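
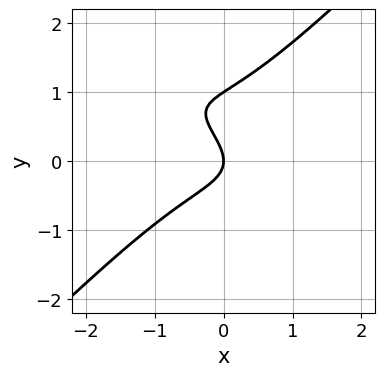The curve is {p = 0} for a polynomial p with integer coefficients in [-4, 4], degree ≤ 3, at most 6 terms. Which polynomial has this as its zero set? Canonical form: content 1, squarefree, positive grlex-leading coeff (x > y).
x^3 + 2*x^2*y - 3*y^3 + 3*y^2 + 2*x

(a) deg p = 3.
(b) From the axis intercepts and sections: one x-axis crossing is at x = 0; the y-axis gridline crossings are at y ∈ {0, 1}.
(c) Fitting integer coefficients to these (and the overall shape) gives p.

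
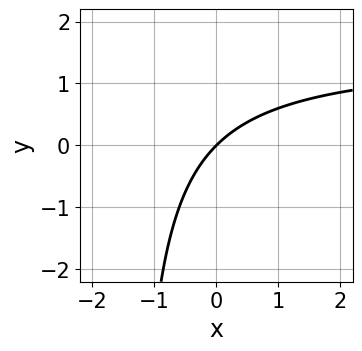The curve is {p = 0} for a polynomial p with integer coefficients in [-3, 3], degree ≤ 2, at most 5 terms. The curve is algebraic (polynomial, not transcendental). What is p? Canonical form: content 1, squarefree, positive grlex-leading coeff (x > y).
2*x*y - 3*x + 3*y

deg p = 2. No degree-1 curve has this shape.
Reading off the gridlines: one y-axis crossing is at y = 0; it meets the x-axis at x = 0 (among the integer gridlines).
Putting this together gives p.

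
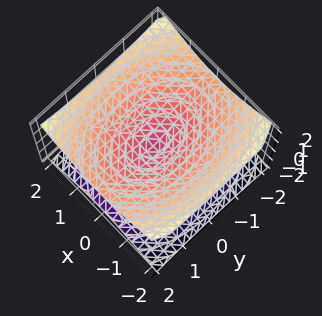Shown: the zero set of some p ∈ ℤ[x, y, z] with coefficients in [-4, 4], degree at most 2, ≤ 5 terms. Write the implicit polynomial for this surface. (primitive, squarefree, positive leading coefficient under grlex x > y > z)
2*x^2 + y^2 - 3*z^2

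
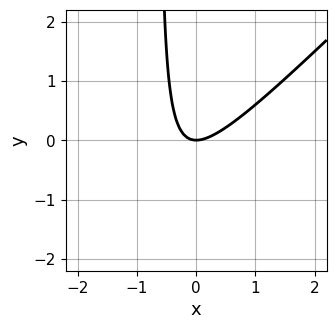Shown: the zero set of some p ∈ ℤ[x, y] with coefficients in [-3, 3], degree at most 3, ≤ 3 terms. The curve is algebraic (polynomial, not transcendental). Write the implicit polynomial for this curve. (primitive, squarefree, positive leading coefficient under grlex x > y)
3*x^2 - 3*x*y - 2*y

Degree: a generic line meets the curve in up to 2 points, so deg p = 2.
Observable constraints: one x-axis crossing is at x = 0; it crosses the y-axis at the gridline y = 0.
Putting this together gives p.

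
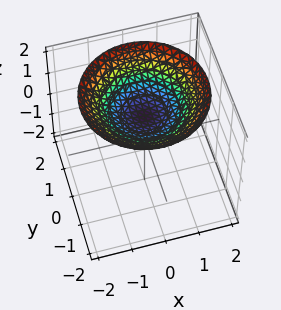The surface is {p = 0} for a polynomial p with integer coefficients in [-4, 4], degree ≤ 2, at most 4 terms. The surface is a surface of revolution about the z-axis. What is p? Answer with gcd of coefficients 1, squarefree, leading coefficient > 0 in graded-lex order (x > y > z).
(a) deg p = 2. The shape is more complex than any degree-1 surface.
(b) Symmetries: rotational symmetry about the z-axis ⇒ p depends on x, y only through x² + y².
(c) Checking where it meets the axes: it misses every integer gridline on the y-axis; a circular section at z = 2 has radius between 1 and 2.
(d) These observations pin down the coefficients. Check: (0, 0, 1) on the z-axis lies on the surface, and p(0, 0, 1) = 0. ✓

x^2 + y^2 - 3*z + 3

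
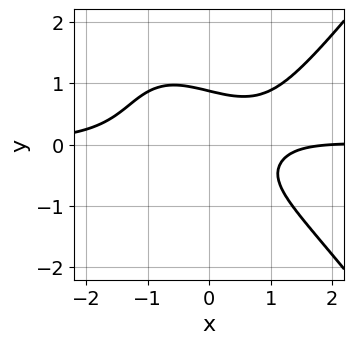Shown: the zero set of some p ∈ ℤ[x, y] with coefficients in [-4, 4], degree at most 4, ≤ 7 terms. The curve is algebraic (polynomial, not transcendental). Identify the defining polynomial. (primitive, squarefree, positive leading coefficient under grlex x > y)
1. deg p = 4. The shape is more complex than any degree-3 curve.
2. Checking where it meets the axes: it meets the x-axis at x = 2 (among the integer gridlines).
3. Assembling these constraints gives the stated polynomial.

2*x^3*y - x*y^3 - 3*y^3 - x + 2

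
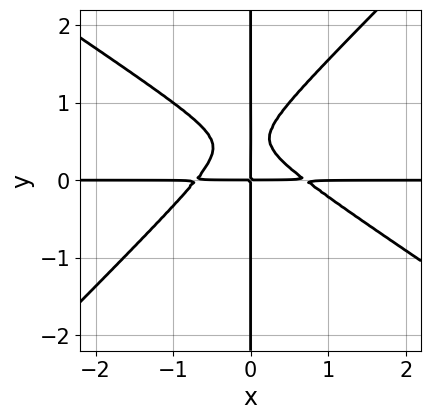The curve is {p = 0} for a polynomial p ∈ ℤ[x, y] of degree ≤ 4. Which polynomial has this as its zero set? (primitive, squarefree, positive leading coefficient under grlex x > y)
First, degree: the shape is more complex than any degree-3 curve, so deg p = 4.
Then, reading off the gridlines: every point of the y-axis in the box is on the curve; every point of the x-axis in the box is on the curve.
Finally, assembling these constraints gives the stated polynomial.

2*x^3*y + x^2*y^2 - 3*x*y^3 + 3*x*y^2 - x*y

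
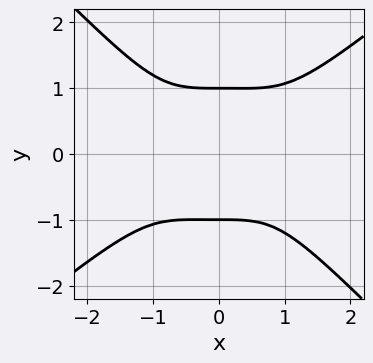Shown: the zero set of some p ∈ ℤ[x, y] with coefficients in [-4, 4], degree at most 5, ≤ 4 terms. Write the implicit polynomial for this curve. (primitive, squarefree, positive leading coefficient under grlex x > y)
2*x^4 - x^3*y - 3*y^4 + 3

1. deg p = 4. No degree-3 curve has this shape.
2. Against the integer gridlines: among the integer gridlines, it crosses the y-axis at y ∈ {-1, 1}; no x-intercept at any integer in the box.
3. Solving for integer coefficients yields p as stated.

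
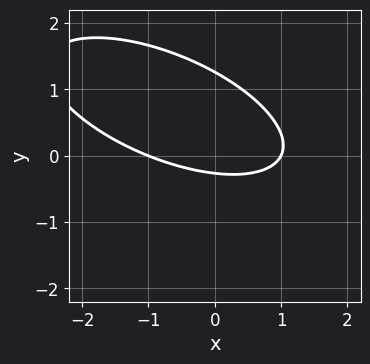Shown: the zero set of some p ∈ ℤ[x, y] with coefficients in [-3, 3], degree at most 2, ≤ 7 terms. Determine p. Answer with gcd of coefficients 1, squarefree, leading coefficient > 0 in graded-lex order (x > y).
1. deg p = 2.
2. Reading off the gridlines: among the integer gridlines, it crosses the x-axis at x ∈ {-1, 1}.
3. Solving for integer coefficients yields p as stated.

x^2 + 2*x*y + 3*y^2 - 3*y - 1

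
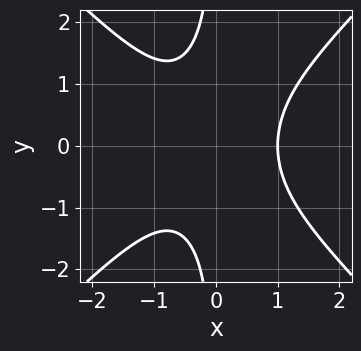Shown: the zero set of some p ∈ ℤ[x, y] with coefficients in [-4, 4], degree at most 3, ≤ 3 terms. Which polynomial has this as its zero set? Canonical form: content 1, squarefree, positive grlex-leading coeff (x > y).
x^3 - x*y^2 - 1

(a) Degree: the shape is more complex than any degree-2 curve, so deg p = 3.
(b) Symmetries: the y ↦ −y reflection is a symmetry, so y appears only in even powers.
(c) Checking where it meets the axes: no y-intercept at any integer in the box; it crosses the x-axis at the gridline x = 1.
(d) The integer polynomial consistent with all of this is the stated p.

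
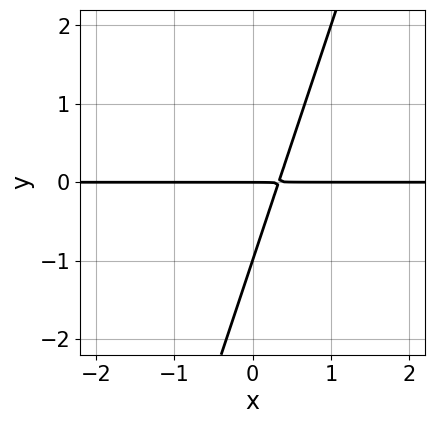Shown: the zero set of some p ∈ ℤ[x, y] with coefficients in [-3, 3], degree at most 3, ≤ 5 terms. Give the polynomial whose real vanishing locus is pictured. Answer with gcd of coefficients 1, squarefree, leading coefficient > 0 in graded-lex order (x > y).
3*x*y - y^2 - y

(a) Degree: no degree-1 curve has this shape, so deg p = 2.
(b) Observable constraints: the visible x-axis segment lies entirely on the curve; among the integer gridlines, it crosses the y-axis at y ∈ {-1, 0}.
(c) Together with the visible shape, these determine p as stated.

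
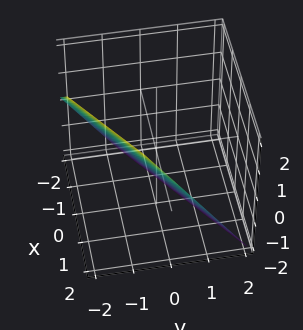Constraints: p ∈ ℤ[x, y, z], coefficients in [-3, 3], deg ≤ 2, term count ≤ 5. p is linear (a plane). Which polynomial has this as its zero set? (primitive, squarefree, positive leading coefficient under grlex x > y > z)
2*x - 3*y - 2*z - 2

The degree is 1 — the surface is flat (a plane).
Reading off the gridlines: it meets the x-axis at x = 1 (among the integer gridlines); it crosses the z-axis at the gridline z = -1.
Fitting integer coefficients to these (and the overall shape) gives p.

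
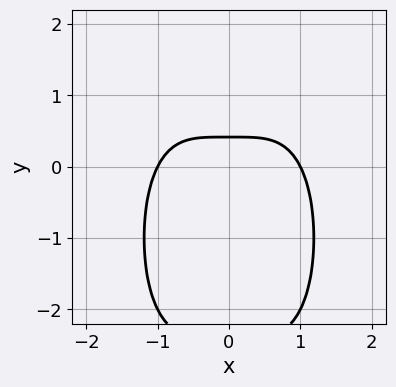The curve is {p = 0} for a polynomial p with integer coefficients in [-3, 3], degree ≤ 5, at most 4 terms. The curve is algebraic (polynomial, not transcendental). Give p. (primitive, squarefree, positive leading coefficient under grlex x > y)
x^4 + y^2 + 2*y - 1

1. The degree is 4 — no degree-3 curve has this shape.
2. Symmetries: it's symmetric under x → −x, forcing even powers of x.
3. Checking where it meets the axes: the x-axis gridline crossings are at x ∈ {-1, 1}.
4. Solving for integer coefficients yields p as stated.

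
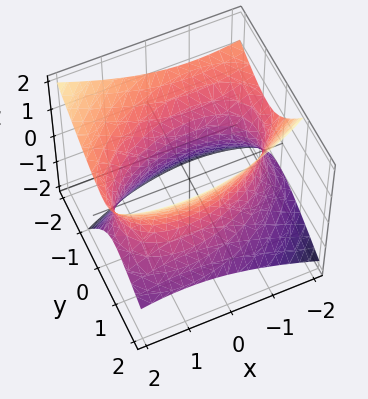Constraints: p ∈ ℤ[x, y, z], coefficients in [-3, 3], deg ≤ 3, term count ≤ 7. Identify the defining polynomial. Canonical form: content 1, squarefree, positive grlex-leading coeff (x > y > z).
x^2 - x*y + 2*y^2 + 2*y*z - 2*z^2 - 3

First, deg p = 2. The shape is more complex than any degree-1 surface.
Next, reading off the gridlines: the surface avoids every integer z-axis point in the box.
Finally, assembling these constraints gives the stated polynomial.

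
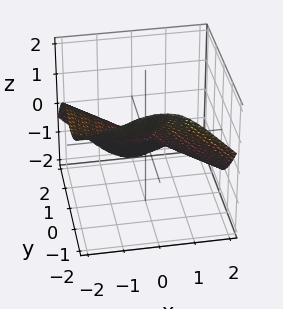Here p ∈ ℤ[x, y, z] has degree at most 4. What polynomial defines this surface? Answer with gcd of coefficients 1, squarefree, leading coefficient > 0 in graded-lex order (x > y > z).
The degree is 3 — a generic line meets the surface in up to 3 points.
Checking where it meets the axes: every point of the z-axis in the box is on the surface; it crosses the y-axis at the gridline y = 0; one x-axis crossing is at x = 0.
Assembling these constraints gives the stated polynomial.

x^3 + 2*x^2*z + 2*y^3 + 2*y^2*z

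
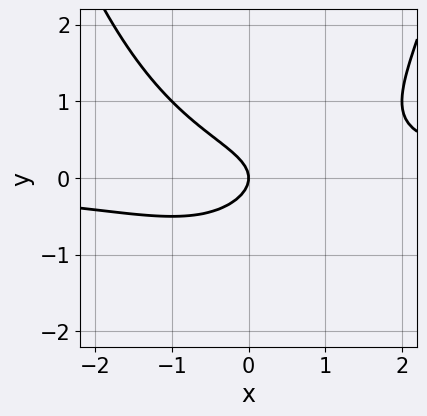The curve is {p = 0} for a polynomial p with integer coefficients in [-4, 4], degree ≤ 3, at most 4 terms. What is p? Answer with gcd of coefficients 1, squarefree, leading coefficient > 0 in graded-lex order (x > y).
x^2*y - 2*y^2 - x

(a) deg p = 3.
(b) Observable constraints: one y-axis crossing is at y = 0; one x-axis crossing is at x = 0.
(c) Matching integer coefficients to the picture gives p.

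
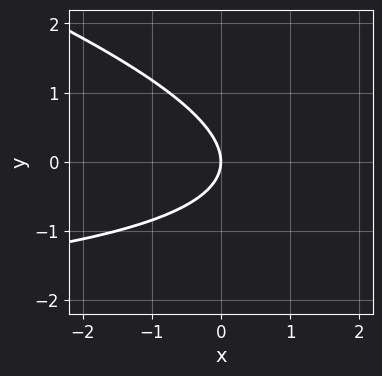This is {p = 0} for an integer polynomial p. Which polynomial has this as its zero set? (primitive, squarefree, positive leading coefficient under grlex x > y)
x*y + 3*y^2 + 3*x

deg p = 2.
Observable constraints: it meets the y-axis at y = 0 (among the integer gridlines); one x-axis crossing is at x = 0.
Assembling these constraints gives the stated polynomial.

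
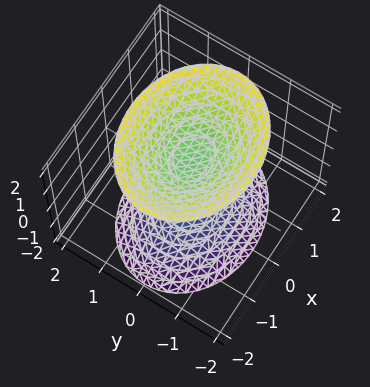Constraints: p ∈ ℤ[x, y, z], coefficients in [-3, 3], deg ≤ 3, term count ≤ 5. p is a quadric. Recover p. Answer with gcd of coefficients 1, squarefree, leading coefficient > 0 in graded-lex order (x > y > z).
2*x^2 + 3*y^2 - 2*z^2 + 2

1. The picture has 2 separate pieces. They look like related sheets of one shape, so recover p as a whole.
2. The degree is 2 — two separate bowl-shaped sheets opening away from each other; a quadric.
3. Symmetries: the y ↦ −y reflection is a symmetry, so y appears only in even powers; the x ↦ −x reflection is a symmetry, so x appears only in even powers; the z ↦ −z reflection is a symmetry, so z appears only in even powers.
4. From the visible intercepts: no x-intercept at any integer in the box; the surface avoids every integer y-axis point in the box; among the integer gridlines, it crosses the z-axis at z ∈ {-1, 1}.
5. Together with the visible shape, these determine p as stated.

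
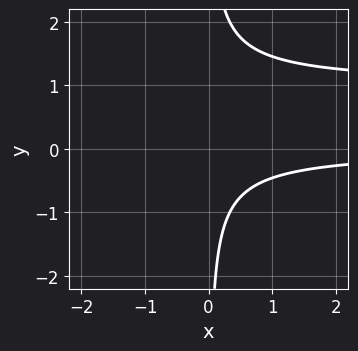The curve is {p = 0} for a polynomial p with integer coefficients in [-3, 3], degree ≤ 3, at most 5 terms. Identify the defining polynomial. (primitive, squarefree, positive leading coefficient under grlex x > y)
The degree is 3 — no degree-2 curve has this shape.
Observable constraints: it misses every integer gridline on the y-axis; the curve avoids every integer x-axis point in the box.
The integer polynomial consistent with all of this is the stated p.

3*x*y^2 - 3*x*y - 2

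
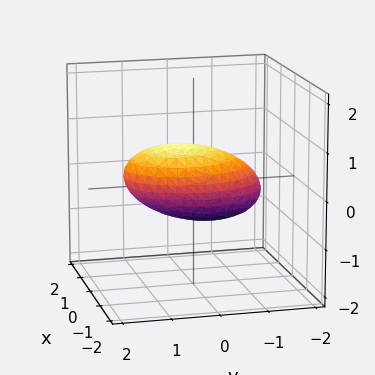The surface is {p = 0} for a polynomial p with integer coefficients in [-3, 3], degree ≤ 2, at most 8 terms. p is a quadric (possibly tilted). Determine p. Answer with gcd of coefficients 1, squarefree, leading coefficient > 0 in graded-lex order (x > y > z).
2*x^2 + 2*x*z + y^2 - y*z + 3*z^2 - 2

(a) The degree is 2 — a generic line meets the surface in up to 2 points.
(b) From the axis intercepts and sections: the x-axis gridline crossings are at x ∈ {-1, 1}.
(c) Putting this together gives p.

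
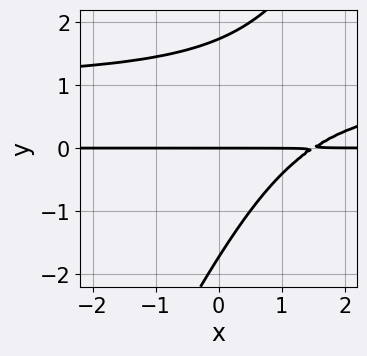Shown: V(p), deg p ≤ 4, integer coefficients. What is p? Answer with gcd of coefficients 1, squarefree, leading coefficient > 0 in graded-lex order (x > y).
2*x*y^2 - y^3 - 2*x*y + 3*y

(a) deg p = 3. No degree-2 curve has this shape.
(b) Checking where it meets the axes: it meets the y-axis at y = 0 (among the integer gridlines); every point of the x-axis in the box is on the curve.
(c) Together with the visible shape, these determine p as stated.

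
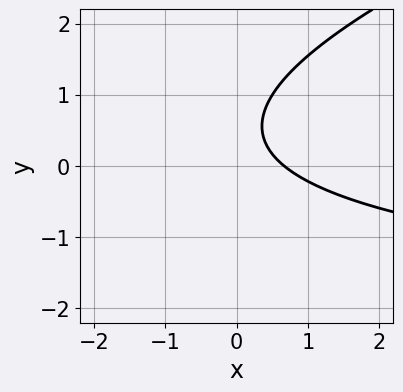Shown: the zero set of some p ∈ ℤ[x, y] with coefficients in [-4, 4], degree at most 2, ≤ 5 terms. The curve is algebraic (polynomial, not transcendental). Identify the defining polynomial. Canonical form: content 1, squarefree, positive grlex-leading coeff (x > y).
First, degree: no degree-1 curve has this shape, so deg p = 2.
Then, checking where it meets the axes: no y-intercept at any integer in the box.
Finally, matching integer coefficients to the picture gives p.

x*y - 3*y^2 + 3*x + 3*y - 2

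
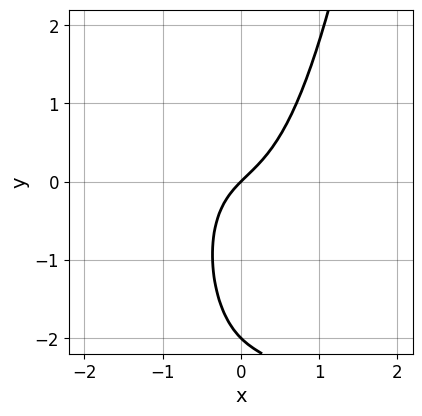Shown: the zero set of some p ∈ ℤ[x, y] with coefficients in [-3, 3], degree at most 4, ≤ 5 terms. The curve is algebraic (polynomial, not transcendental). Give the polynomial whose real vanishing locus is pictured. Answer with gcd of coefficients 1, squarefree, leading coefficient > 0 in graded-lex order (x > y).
First, the degree is 3 — no degree-2 curve has this shape.
Then, checking where it meets the axes: among the integer gridlines, it crosses the y-axis at y ∈ {-2, 0}; it crosses the x-axis at the gridline x = 0.
Finally, matching integer coefficients to the picture gives p.

3*x^3 + x^2*y - y^2 + 2*x - 2*y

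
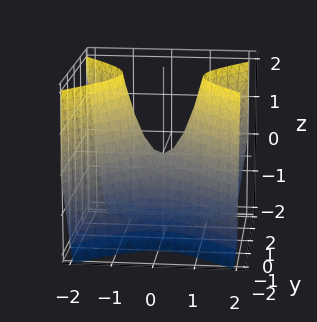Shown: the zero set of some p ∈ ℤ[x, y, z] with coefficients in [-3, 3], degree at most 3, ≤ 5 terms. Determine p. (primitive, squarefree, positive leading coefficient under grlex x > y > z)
2*x^2 - 2*y^2 - z

The degree is 2 — a hyperbolic paraboloid; a quadric.
Symmetries: it's symmetric under y → −y, forcing even powers of y; it's symmetric under x → −x, forcing even powers of x.
From the visible intercepts: one x-axis crossing is at x = 0; it meets the z-axis at z = 0 (among the integer gridlines); it meets the y-axis at y = 0 (among the integer gridlines).
The integer polynomial consistent with all of this is the stated p.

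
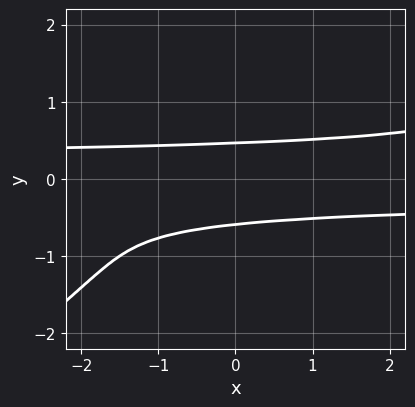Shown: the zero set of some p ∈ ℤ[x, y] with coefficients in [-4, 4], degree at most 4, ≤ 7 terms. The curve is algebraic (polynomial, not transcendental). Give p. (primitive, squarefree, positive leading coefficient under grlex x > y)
2*x*y^3 - 3*y^4 - 2*y^3 - 3*y^2 + 1

Degree: no degree-3 curve has this shape, so deg p = 4.
Observable constraints: it misses every integer gridline on the x-axis.
Fitting integer coefficients to these (and the overall shape) gives p.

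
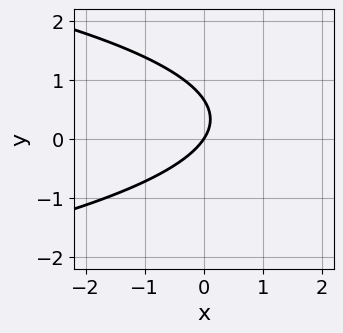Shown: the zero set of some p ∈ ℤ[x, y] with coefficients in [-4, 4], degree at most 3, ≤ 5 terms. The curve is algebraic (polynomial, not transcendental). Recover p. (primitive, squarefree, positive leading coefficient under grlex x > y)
(a) Degree: a generic line meets the curve in up to 2 points, so deg p = 2.
(b) From the axis intercepts and sections: one x-axis crossing is at x = 0; one y-axis crossing is at y = 0.
(c) Fitting integer coefficients to these (and the overall shape) gives p.

3*y^2 + 3*x - 2*y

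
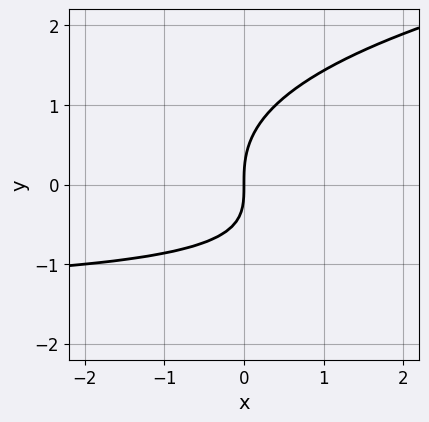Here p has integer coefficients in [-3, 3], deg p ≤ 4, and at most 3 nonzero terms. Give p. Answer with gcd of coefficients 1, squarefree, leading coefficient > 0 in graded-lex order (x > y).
2*y^3 - 2*x*y - 3*x

Degree: a generic line meets the curve in up to 3 points, so deg p = 3.
From the visible intercepts: one y-axis crossing is at y = 0; it crosses the x-axis at the gridline x = 0.
Assembling these constraints gives the stated polynomial.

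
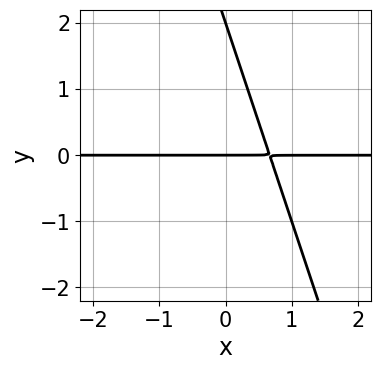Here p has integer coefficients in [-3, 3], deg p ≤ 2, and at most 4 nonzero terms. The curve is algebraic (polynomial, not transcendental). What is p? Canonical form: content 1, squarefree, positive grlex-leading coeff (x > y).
3*x*y + y^2 - 2*y

(a) The degree is 2 — the shape is more complex than any degree-1 curve.
(b) Against the integer gridlines: the visible x-axis segment lies entirely on the curve; among the integer gridlines, it crosses the y-axis at y ∈ {0, 2}.
(c) Matching integer coefficients to the picture gives p.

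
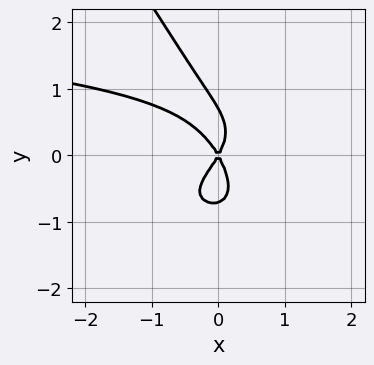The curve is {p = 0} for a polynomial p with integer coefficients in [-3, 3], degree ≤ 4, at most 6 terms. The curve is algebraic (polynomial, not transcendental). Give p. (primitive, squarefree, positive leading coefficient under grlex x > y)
First, deg p = 4. The shape is more complex than any degree-3 curve.
Next, observable constraints: one x-axis crossing is at x = 0; it crosses the y-axis at the gridline y = 0.
Finally, putting this together gives p.

3*x*y^3 + 2*y^4 + 3*x*y^2 + 3*x^2 - y^2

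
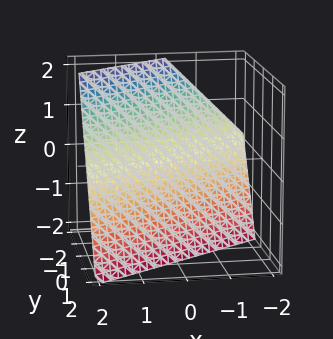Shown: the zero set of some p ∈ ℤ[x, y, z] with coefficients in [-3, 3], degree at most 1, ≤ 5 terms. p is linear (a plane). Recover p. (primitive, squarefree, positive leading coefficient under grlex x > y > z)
2*x - 3*y - 2*z - 2

First, deg p = 1. Every cross-section is a straight line — this is a plane.
Then, from the visible intercepts: it meets the z-axis at z = -1 (among the integer gridlines); it crosses the x-axis at the gridline x = 1.
Finally, fitting integer coefficients to these (and the overall shape) gives p.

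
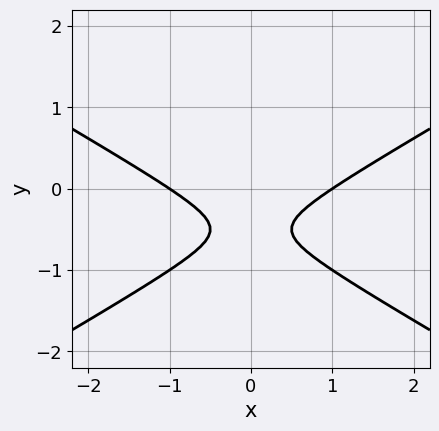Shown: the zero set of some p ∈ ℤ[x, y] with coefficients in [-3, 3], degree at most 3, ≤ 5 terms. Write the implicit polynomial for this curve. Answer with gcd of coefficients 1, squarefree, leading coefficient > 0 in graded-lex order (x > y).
x^2 - 3*y^2 - 3*y - 1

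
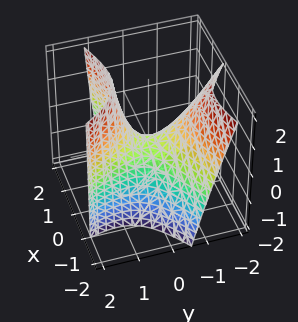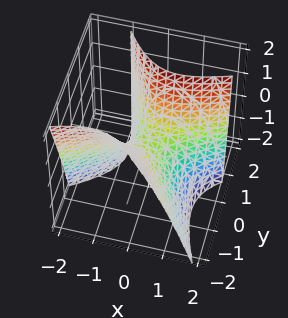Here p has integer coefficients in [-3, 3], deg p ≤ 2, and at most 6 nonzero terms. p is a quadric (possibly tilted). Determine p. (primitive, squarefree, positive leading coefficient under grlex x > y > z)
2*x^2 - 3*x*y - 2*y^2 - y*z + 2*z

(a) The degree is 2 — no degree-1 surface has this shape.
(b) Against the integer gridlines: it meets the y-axis at y = 0 (among the integer gridlines); it crosses the z-axis at the gridline z = 0; it meets the x-axis at x = 0 (among the integer gridlines).
(c) Assembling these constraints gives the stated polynomial.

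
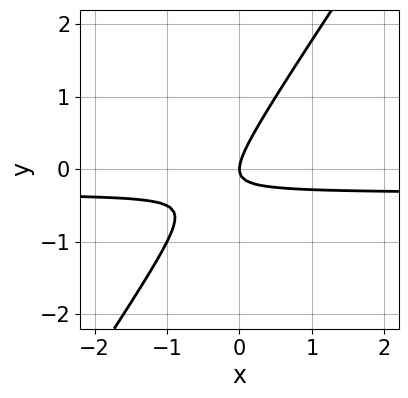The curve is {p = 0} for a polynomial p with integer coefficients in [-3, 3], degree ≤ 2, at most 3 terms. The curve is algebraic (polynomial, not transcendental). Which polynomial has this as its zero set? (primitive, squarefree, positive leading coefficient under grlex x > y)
3*x*y - 2*y^2 + x

Degree: the shape is more complex than any degree-1 curve, so deg p = 2.
Checking where it meets the axes: it crosses the x-axis at the gridline x = 0; it crosses the y-axis at the gridline y = 0.
The integer polynomial consistent with all of this is the stated p.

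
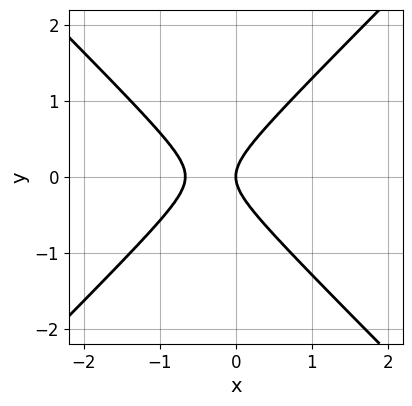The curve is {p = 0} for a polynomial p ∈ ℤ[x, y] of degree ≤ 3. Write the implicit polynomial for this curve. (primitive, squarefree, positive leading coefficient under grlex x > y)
(a) Degree: a generic line meets the curve in up to 2 points, so deg p = 2.
(b) Symmetries: it's symmetric under y → −y, forcing even powers of y.
(c) From the axis intercepts and sections: it meets the x-axis at x = 0 (among the integer gridlines); one y-axis crossing is at y = 0.
(d) Matching integer coefficients to the picture gives p.

3*x^2 - 3*y^2 + 2*x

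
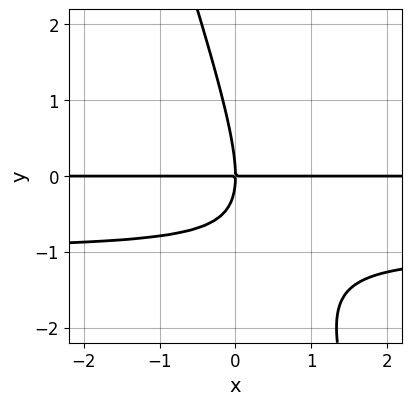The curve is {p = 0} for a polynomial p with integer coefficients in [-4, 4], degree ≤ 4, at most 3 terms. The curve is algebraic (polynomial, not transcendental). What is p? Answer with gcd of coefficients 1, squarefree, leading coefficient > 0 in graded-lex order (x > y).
First, deg p = 3. No degree-2 curve has this shape.
Next, from the visible intercepts: one y-axis crossing is at y = 0; the visible x-axis segment lies entirely on the curve.
Finally, fitting integer coefficients to these (and the overall shape) gives p.

3*x*y^2 + y^3 + 3*x*y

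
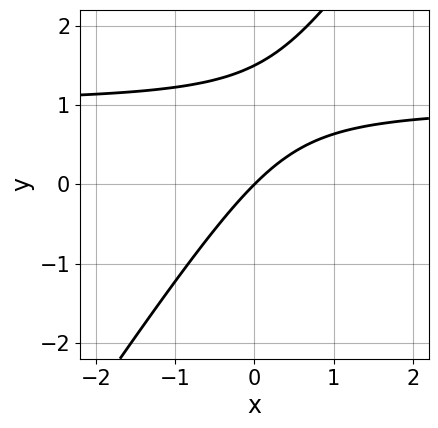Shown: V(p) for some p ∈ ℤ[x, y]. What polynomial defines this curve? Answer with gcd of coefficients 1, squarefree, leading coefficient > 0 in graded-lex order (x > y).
3*x*y - 2*y^2 - 3*x + 3*y

deg p = 2.
From the visible intercepts: it meets the y-axis at y = 0 (among the integer gridlines); it meets the x-axis at x = 0 (among the integer gridlines).
Assembling these constraints gives the stated polynomial.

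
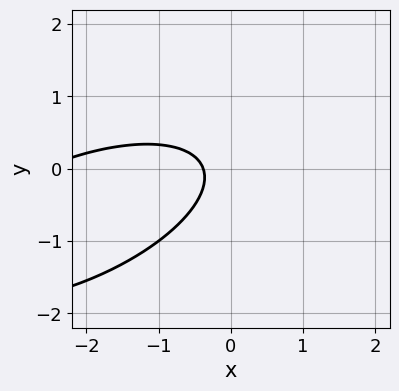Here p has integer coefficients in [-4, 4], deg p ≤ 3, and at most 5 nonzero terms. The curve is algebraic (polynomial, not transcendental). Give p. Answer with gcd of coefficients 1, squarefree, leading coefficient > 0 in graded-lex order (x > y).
x^2 - 2*x*y + 3*y^2 + 3*x + 1

(a) Degree: a generic line meets the curve in up to 2 points, so deg p = 2.
(b) From the visible intercepts: it misses every integer gridline on the y-axis.
(c) Putting this together gives p.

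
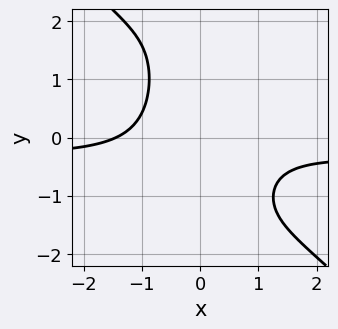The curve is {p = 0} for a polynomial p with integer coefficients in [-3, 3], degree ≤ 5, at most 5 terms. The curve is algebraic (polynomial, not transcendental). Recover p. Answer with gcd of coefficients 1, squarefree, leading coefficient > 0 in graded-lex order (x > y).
deg p = 4. A generic line meets the curve in up to 4 points.
Checking where it meets the axes: no y-intercept at any integer in the box.
The integer polynomial consistent with all of this is the stated p.

3*x^3*y + 3*x^2*y^2 + x^3 + 3*x*y + 3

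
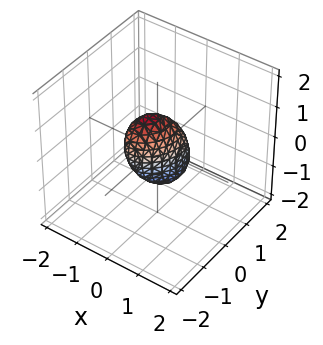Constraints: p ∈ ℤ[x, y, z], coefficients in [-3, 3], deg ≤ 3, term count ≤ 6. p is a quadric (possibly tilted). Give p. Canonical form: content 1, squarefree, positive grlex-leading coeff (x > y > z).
deg p = 2. No degree-1 surface has this shape.
Observable constraints: among the integer gridlines, it crosses the z-axis at z ∈ {-1, 1}.
Solving for integer coefficients yields p as stated.

3*x^2 - 2*x*y + x*z + 2*y^2 + z^2 - 1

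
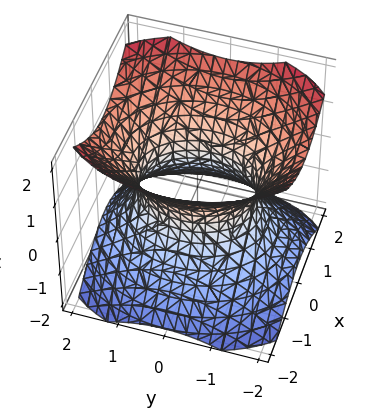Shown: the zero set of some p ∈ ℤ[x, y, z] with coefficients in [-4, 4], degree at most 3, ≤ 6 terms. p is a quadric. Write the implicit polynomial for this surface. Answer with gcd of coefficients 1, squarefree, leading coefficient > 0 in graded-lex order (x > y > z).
3*x^2 + 2*y^2 - 3*z^2 - 3

Degree: an hourglass — one-sheet hyperboloid; a quadric, so deg p = 2.
Symmetries: it's symmetric under y → −y, forcing even powers of y; mirror symmetry z ↦ −z ⇒ only even powers of z; mirror symmetry x ↦ −x ⇒ only even powers of x.
Reading off the gridlines: it misses every integer gridline on the z-axis; the x-axis gridline crossings are at x ∈ {-1, 1}.
Together with the visible shape, these determine p as stated.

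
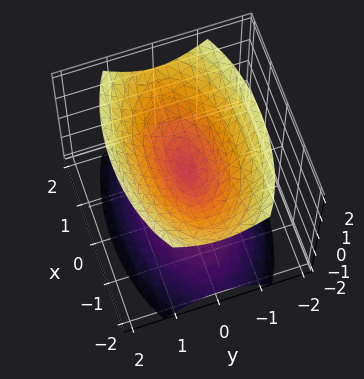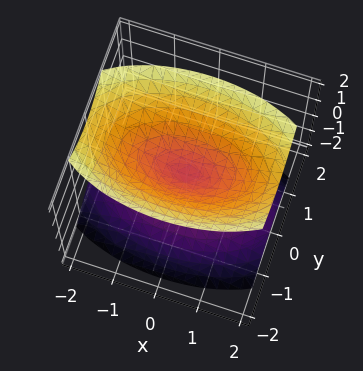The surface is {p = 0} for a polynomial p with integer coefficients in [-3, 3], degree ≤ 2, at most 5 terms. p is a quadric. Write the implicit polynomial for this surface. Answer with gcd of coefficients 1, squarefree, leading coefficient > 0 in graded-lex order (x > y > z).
First, there are 2 components.
Next, deg p = 2.
Then, symmetries: it's symmetric under x → −x, forcing even powers of x; the y ↦ −y reflection is a symmetry, so y appears only in even powers; mirror symmetry z ↦ −z ⇒ only even powers of z.
Then, from the axis intercepts and sections: one x-axis crossing is at x = 0; one y-axis crossing is at y = 0; one z-axis crossing is at z = 0.
Finally, together with the visible shape, these determine p as stated.

x^2 + 3*y^2 - 2*z^2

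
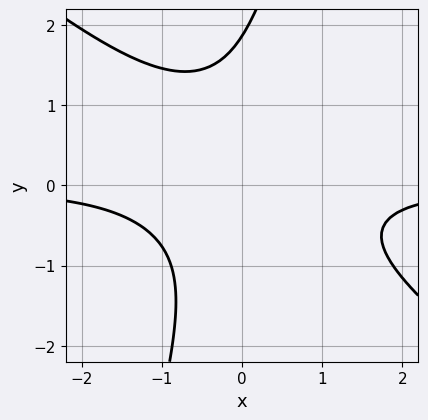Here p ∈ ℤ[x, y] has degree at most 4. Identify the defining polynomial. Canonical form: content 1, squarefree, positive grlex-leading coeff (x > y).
First, degree: no degree-2 curve has this shape, so deg p = 3.
Next, reading off the gridlines: it misses every integer gridline on the x-axis.
Finally, fitting integer coefficients to these (and the overall shape) gives p.

3*x^2*y + 3*x*y^2 - y^3 + y^2 + 3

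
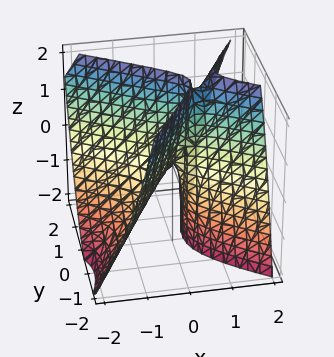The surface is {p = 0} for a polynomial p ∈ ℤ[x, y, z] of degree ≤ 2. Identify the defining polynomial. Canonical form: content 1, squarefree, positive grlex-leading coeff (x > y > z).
3*x^2 + 3*x*y - 3*x*z - 3*y^2 + z

First, the degree is 2 — the shape is more complex than any degree-1 surface.
Next, from the visible intercepts: it meets the x-axis at x = 0 (among the integer gridlines); it meets the y-axis at y = 0 (among the integer gridlines).
Finally, these observations pin down the coefficients.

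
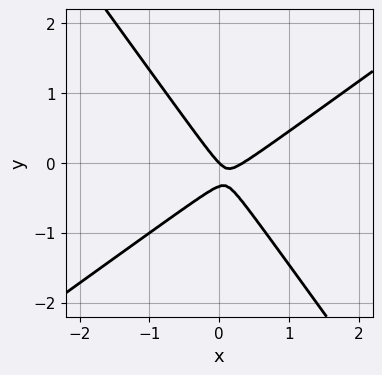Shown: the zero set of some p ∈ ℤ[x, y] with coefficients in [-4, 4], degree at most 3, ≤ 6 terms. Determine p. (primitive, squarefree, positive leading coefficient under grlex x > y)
3*x^2 - 2*x*y - 3*y^2 - x - y

1. The degree is 2 — a generic line meets the curve in up to 2 points.
2. Reading off the gridlines: it meets the x-axis at x = 0 (among the integer gridlines); one y-axis crossing is at y = 0.
3. Solving for integer coefficients yields p as stated.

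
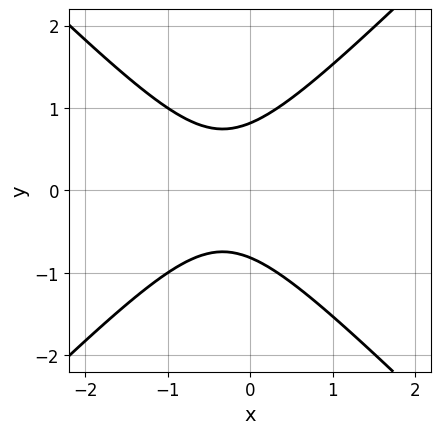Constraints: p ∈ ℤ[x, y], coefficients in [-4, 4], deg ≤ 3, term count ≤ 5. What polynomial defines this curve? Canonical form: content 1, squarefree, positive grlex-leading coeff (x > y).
3*x^2 - 3*y^2 + 2*x + 2

Degree: a generic line meets the curve in up to 2 points, so deg p = 2.
Symmetries: it's symmetric under y → −y, forcing even powers of y.
Reading off the gridlines: the curve avoids every integer x-axis point in the box.
Matching integer coefficients to the picture gives p.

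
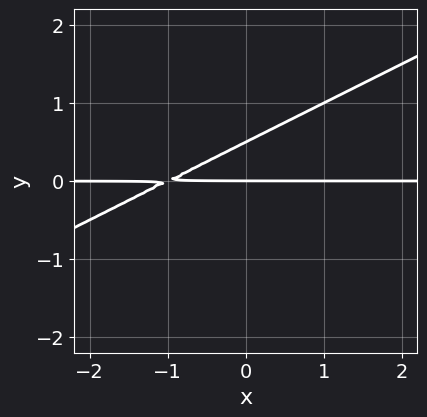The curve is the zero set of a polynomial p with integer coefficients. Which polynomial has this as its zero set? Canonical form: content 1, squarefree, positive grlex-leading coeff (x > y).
x*y - 2*y^2 + y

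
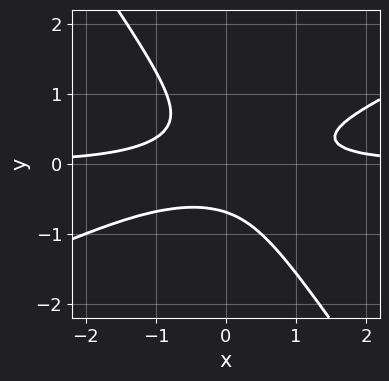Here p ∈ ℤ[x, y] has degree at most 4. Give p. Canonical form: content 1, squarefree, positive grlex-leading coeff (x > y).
1. The degree is 3 — no degree-2 curve has this shape.
2. Observable constraints: no x-intercept at any integer in the box.
3. Fitting integer coefficients to these (and the overall shape) gives p.

2*x^2*y - 3*x*y^2 - 3*y^3 - 1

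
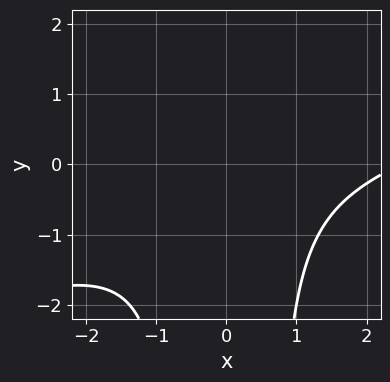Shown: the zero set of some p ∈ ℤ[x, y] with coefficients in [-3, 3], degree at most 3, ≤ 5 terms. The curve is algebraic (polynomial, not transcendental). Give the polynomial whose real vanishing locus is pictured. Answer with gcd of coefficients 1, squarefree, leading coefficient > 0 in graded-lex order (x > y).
x^3 - 3*x^2*y - 2*x^2 + y - 3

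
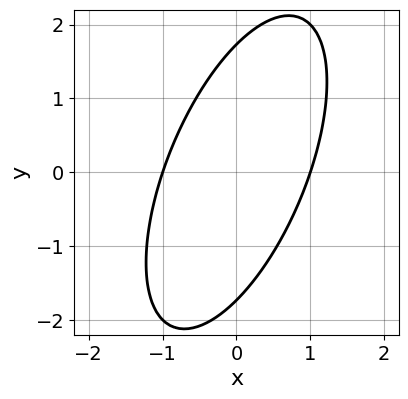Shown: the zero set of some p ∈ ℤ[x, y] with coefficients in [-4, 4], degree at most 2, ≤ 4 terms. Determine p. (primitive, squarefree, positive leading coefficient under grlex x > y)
1. deg p = 2. A generic line meets the curve in up to 2 points.
2. Checking where it meets the axes: among the integer gridlines, it crosses the x-axis at x ∈ {-1, 1}.
3. Putting this together gives p.

3*x^2 - 2*x*y + y^2 - 3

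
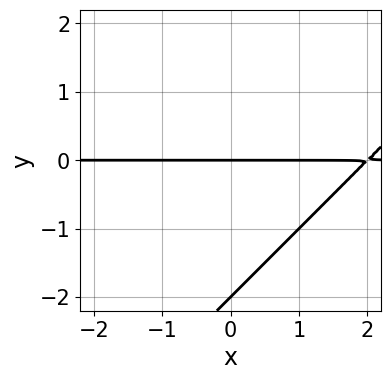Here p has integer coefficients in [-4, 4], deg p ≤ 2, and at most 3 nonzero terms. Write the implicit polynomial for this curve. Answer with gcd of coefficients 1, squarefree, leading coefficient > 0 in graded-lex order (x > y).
(a) The degree is 2 — a generic line meets the curve in up to 2 points.
(b) Observable constraints: the visible x-axis segment lies entirely on the curve; among the integer gridlines, it crosses the y-axis at y ∈ {-2, 0}.
(c) Fitting integer coefficients to these (and the overall shape) gives p.

x*y - y^2 - 2*y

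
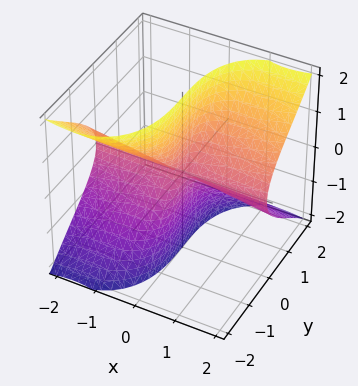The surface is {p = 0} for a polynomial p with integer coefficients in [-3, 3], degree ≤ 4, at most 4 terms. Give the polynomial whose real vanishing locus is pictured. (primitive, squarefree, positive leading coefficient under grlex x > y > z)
(a) The degree is 3 — no degree-2 surface has this shape.
(b) Reading off the gridlines: the visible x-axis segment lies entirely on the surface; one y-axis crossing is at y = 0; every point of the z-axis in the box is on the surface.
(c) Matching integer coefficients to the picture gives p.

2*x^2*y - 3*x*z^2 + y^3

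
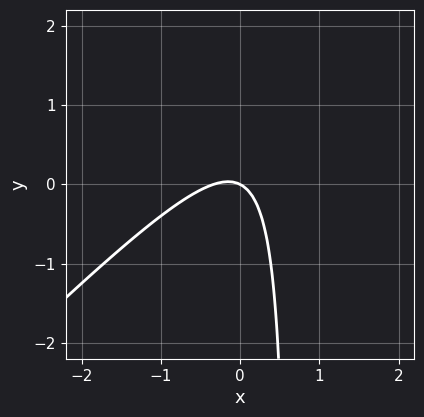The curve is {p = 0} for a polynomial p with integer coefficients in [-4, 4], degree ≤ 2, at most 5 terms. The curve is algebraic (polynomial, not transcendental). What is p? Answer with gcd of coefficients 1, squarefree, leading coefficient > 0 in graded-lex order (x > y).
3*x^2 - 3*x*y + x + 2*y

(a) deg p = 2. No degree-1 curve has this shape.
(b) From the visible intercepts: one y-axis crossing is at y = 0; it crosses the x-axis at the gridline x = 0.
(c) The integer polynomial consistent with all of this is the stated p.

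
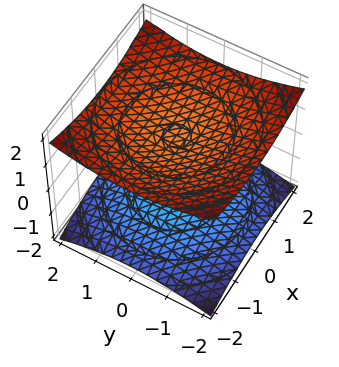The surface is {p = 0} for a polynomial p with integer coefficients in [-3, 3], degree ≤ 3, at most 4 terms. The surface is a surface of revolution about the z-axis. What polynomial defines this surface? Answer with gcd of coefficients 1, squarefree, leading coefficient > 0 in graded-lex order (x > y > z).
1. The picture has 2 separate pieces. Treating them together as one polynomial.
2. deg p = 2. No degree-1 surface has this shape.
3. Symmetries: rotational symmetry about the z-axis ⇒ p depends on x, y only through x² + y².
4. From the visible intercepts: the surface avoids every integer x-axis point in the box; the z-axis gridline crossings are at z ∈ {-1, 1}; no y-intercept at any integer in the box.
5. Matching integer coefficients to the picture gives p.

x^2 + y^2 - 3*z^2 + 3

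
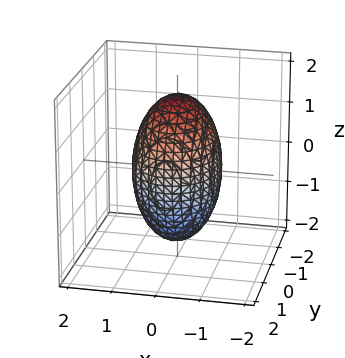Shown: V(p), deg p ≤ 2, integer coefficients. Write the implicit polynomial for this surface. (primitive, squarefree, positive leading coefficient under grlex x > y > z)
1. deg p = 2.
2. Symmetries: mirror symmetry y ↦ −y ⇒ only even powers of y; the x ↦ −x reflection is a symmetry, so x appears only in even powers; it's symmetric under z → −z, forcing even powers of z.
3. Checking where it meets the axes: the x-axis gridline crossings are at x ∈ {-1, 1}.
4. Solving for integer coefficients yields p as stated.

3*x^2 + 2*y^2 + z^2 - 3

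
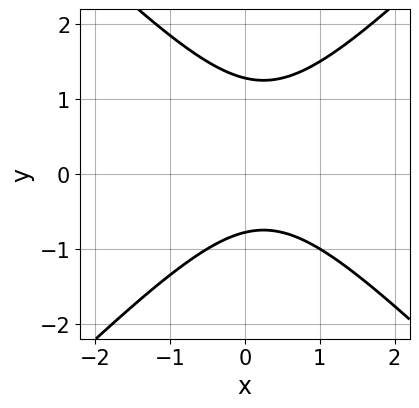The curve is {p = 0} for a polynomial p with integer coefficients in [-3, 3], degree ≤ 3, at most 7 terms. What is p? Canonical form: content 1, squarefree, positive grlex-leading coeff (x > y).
2*x^2 - 2*y^2 - x + y + 2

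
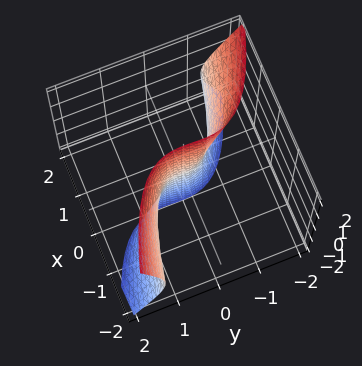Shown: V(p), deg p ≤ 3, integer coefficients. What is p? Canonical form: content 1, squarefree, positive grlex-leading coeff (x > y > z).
First, the degree is 3 — the shape is more complex than any degree-2 surface.
Next, observable constraints: it crosses the y-axis at the gridline y = 0; the visible z-axis segment lies entirely on the surface; it meets the x-axis at x = 0 (among the integer gridlines).
Finally, the integer polynomial consistent with all of this is the stated p.

2*x*z^2 + 3*y^3 + y^2*z + 3*x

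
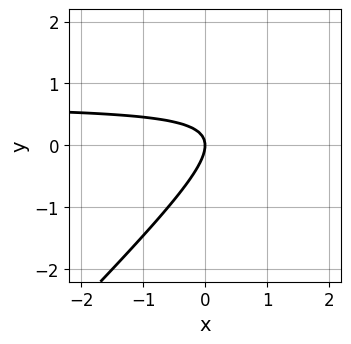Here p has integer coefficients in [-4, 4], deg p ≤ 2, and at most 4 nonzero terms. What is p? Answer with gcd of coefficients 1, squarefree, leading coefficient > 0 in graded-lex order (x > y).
1. deg p = 2.
2. From the visible intercepts: it meets the y-axis at y = 0 (among the integer gridlines); it crosses the x-axis at the gridline x = 0.
3. Together with the visible shape, these determine p as stated.

3*x*y - 3*y^2 - 2*x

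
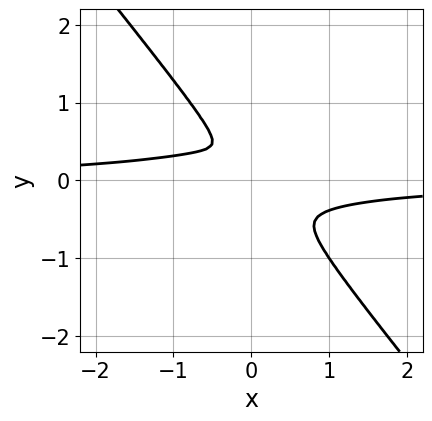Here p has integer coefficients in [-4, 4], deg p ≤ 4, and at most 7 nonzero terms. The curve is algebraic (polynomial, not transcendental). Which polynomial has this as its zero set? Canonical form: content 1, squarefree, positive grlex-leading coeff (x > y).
2*x^3*y - 3*x^2*y^2 + 3*y^4 + x*y^2 + x^2

Degree: a generic line meets the curve in up to 4 points, so deg p = 4.
Putting this together gives p.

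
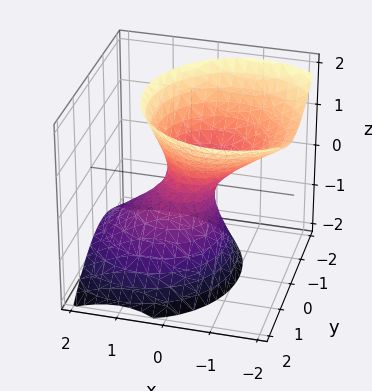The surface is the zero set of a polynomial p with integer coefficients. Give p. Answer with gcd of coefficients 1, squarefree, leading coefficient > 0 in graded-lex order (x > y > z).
3*x^2 + 3*x*z + 3*y^2 - 2*z^2 - 1

First, degree: no degree-1 surface has this shape, so deg p = 2.
Then, from the axis intercepts and sections: no z-intercept at any integer in the box.
Finally, the integer polynomial consistent with all of this is the stated p.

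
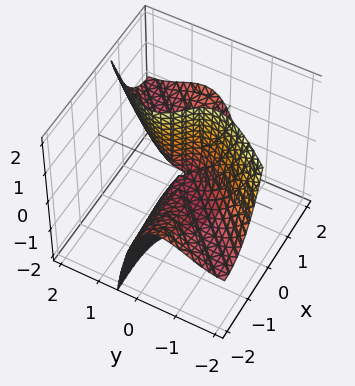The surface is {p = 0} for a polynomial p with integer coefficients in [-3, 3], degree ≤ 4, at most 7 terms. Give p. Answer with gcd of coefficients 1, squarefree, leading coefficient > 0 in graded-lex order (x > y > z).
(a) The degree is 3 — the shape is more complex than any degree-2 surface.
(b) Observable constraints: one y-axis crossing is at y = 0; every point of the x-axis in the box is on the surface.
(c) The integer polynomial consistent with all of this is the stated p. Check: (0, 0, -1) on the z-axis lies on the surface, and p(0, 0, -1) = 0. ✓

x^2*y - 2*x*y^2 + y^3 - x*z - y*z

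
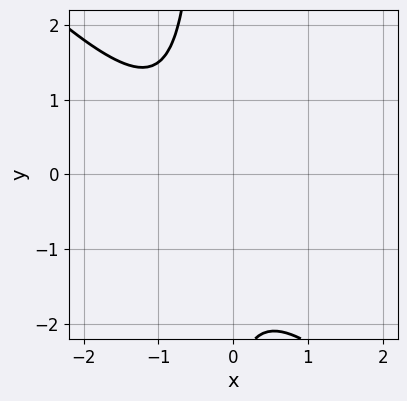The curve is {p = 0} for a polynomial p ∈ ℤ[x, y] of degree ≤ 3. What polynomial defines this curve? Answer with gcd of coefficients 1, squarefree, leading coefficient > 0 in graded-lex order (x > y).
3*x^2 + 3*x*y + 3*x + y + 3

Degree: no degree-1 curve has this shape, so deg p = 2.
Observable constraints: the curve avoids every integer x-axis point in the box; the curve avoids every integer y-axis point in the box.
Fitting integer coefficients to these (and the overall shape) gives p.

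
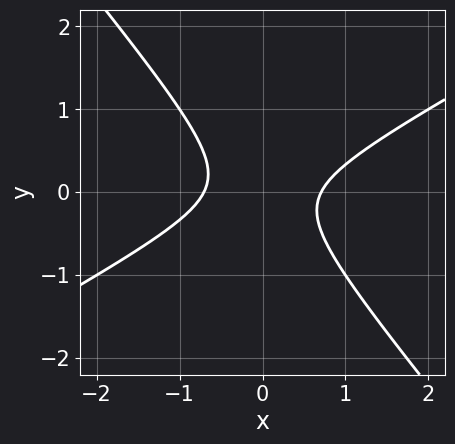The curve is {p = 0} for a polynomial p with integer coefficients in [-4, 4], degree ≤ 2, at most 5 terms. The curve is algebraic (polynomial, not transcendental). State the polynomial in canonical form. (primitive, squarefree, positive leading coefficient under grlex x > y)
1. deg p = 2. A generic line meets the curve in up to 2 points.
2. From the axis intercepts and sections: no y-intercept at any integer in the box.
3. Matching integer coefficients to the picture gives p.

2*x^2 - 2*x*y - 3*y^2 - 1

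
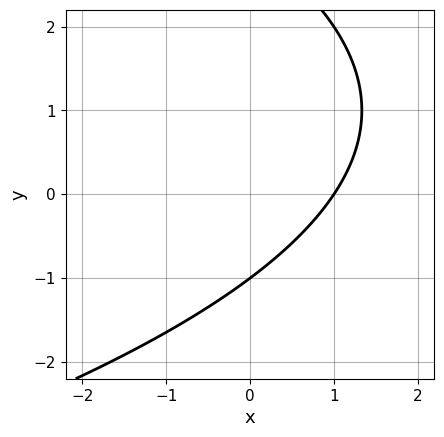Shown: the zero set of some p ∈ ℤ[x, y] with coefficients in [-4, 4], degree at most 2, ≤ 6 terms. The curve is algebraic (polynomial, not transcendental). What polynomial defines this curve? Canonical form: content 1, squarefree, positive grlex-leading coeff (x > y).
y^2 + 3*x - 2*y - 3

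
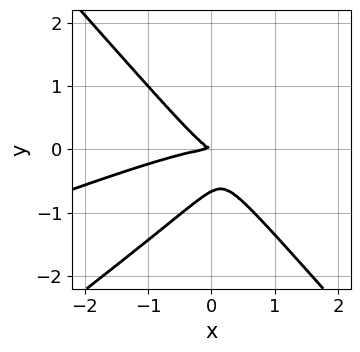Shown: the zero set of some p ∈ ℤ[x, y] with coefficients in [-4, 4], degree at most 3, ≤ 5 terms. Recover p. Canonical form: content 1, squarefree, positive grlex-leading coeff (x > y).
x^3 - 3*x^2*y + 3*y^3 + x*y + 2*y^2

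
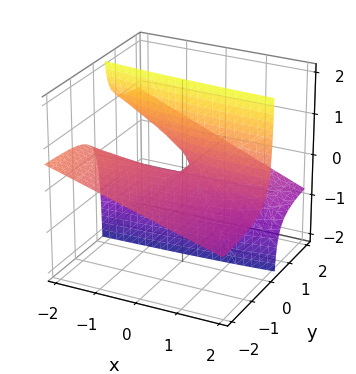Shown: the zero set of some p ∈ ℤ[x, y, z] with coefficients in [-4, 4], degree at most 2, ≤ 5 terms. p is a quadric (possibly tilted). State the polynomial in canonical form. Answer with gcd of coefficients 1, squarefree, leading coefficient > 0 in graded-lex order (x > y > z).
First, degree: no degree-1 surface has this shape, so deg p = 2.
Next, from the visible intercepts: the visible y-axis segment lies entirely on the surface; it crosses the z-axis at the gridline z = 0; the visible x-axis segment lies entirely on the surface.
Finally, these observations pin down the coefficients.

x*y + 3*y*z - z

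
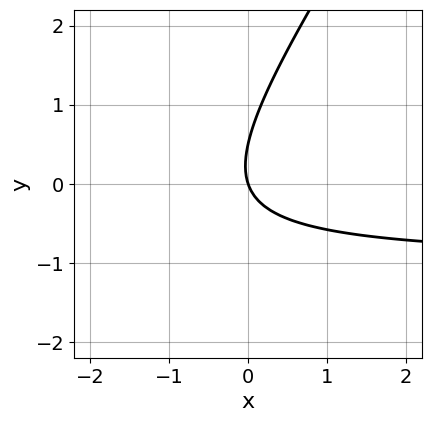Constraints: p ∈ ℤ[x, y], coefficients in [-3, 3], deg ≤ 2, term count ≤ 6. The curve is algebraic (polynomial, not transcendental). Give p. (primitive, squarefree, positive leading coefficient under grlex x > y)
1. The degree is 2 — no degree-1 curve has this shape.
2. Reading off the gridlines: one x-axis crossing is at x = 0; one y-axis crossing is at y = 0.
3. Assembling these constraints gives the stated polynomial.

3*x*y - 2*y^2 + 3*x + y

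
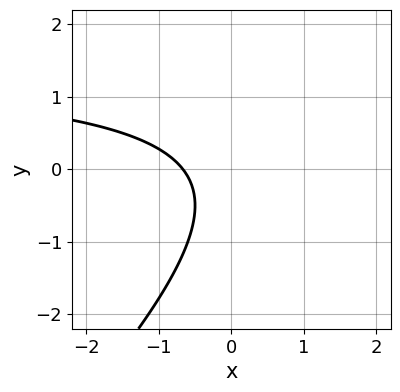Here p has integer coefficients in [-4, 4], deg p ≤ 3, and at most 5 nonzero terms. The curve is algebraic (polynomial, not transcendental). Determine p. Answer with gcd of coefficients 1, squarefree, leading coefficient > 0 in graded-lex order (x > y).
First, deg p = 2.
Then, checking where it meets the axes: it misses every integer gridline on the y-axis.
Finally, together with the visible shape, these determine p as stated.

2*x*y - 2*y^2 - 3*x - y - 2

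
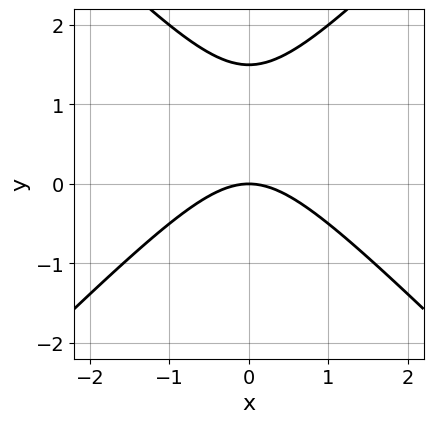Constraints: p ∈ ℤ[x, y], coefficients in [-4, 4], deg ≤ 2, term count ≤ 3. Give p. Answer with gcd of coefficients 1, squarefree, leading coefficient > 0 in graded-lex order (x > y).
2*x^2 - 2*y^2 + 3*y

(a) Degree: a generic line meets the curve in up to 2 points, so deg p = 2.
(b) Symmetries: the x ↦ −x reflection is a symmetry, so x appears only in even powers.
(c) From the axis intercepts and sections: one y-axis crossing is at y = 0; one x-axis crossing is at x = 0.
(d) The integer polynomial consistent with all of this is the stated p.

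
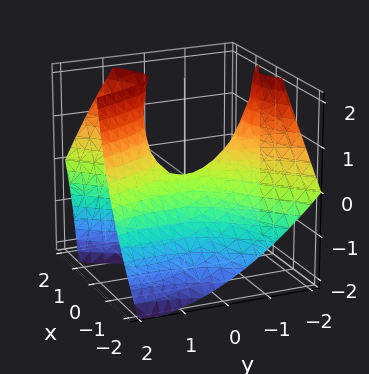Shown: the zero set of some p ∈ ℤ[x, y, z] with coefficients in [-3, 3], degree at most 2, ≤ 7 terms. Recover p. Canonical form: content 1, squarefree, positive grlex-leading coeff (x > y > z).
(a) deg p = 2.
(b) From the visible intercepts: one z-axis crossing is at z = 0; it crosses the x-axis at the gridline x = 0; one y-axis crossing is at y = 0.
(c) The integer polynomial consistent with all of this is the stated p.

3*x^2 - 2*x*y - 3*x*z - y^2 + 2*z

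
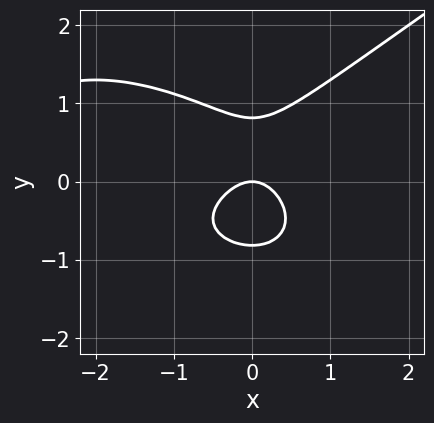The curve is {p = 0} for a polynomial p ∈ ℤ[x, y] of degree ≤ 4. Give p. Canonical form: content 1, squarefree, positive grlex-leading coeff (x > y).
x^3 - 3*y^3 + 3*x^2 + 2*y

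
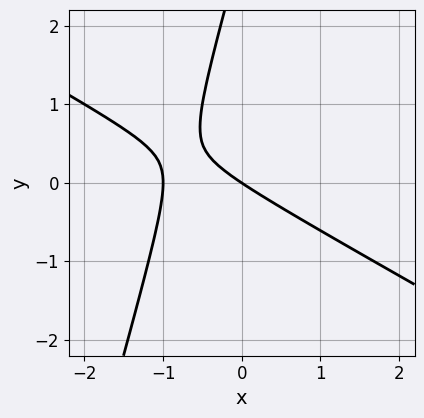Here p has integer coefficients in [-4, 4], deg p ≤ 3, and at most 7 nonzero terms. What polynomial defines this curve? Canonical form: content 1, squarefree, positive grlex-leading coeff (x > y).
Degree: a generic line meets the curve in up to 2 points, so deg p = 2.
From the axis intercepts and sections: the x-axis gridline crossings are at x ∈ {-1, 0}; one y-axis crossing is at y = 0.
Together with the visible shape, these determine p as stated.

2*x^2 + 3*x*y - y^2 + 2*x + 3*y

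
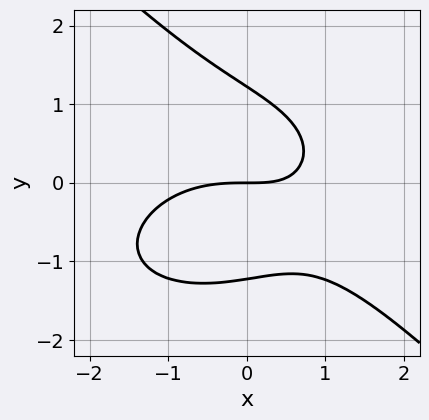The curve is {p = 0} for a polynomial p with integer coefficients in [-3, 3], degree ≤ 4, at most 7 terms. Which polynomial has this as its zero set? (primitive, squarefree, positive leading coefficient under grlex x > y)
(a) deg p = 3.
(b) Observable constraints: one x-axis crossing is at x = 0; one y-axis crossing is at y = 0.
(c) Solving for integer coefficients yields p as stated.

x^3 + x*y^2 + 2*y^3 + 2*x*y - 3*y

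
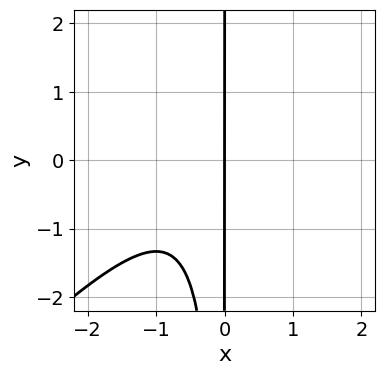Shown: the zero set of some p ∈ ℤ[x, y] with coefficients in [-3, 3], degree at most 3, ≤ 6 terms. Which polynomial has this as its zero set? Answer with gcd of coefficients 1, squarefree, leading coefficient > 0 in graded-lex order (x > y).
3*x^3 - 3*x^2*y + 2*x^2 + 3*x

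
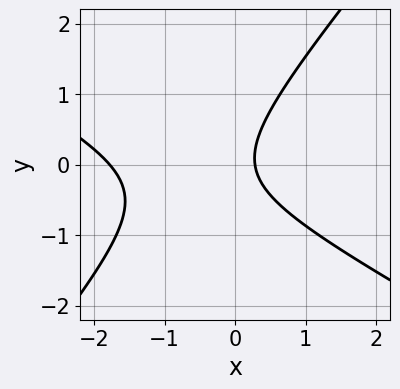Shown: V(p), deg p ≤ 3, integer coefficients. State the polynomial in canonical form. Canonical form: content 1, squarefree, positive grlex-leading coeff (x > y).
Degree: the shape is more complex than any degree-1 curve, so deg p = 2.
Against the integer gridlines: the curve avoids every integer y-axis point in the box.
Together with the visible shape, these determine p as stated.

2*x^2 + 2*x*y - 3*y^2 + 3*x - 1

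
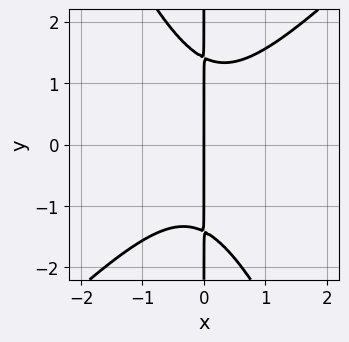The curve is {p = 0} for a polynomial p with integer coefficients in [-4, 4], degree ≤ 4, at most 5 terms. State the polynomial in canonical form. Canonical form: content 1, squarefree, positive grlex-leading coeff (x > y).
2*x^3 - x^2*y - x*y^2 + 2*x

First, degree: the shape is more complex than any degree-2 curve, so deg p = 3.
Next, from the visible intercepts: every point of the y-axis in the box is on the curve; it crosses the x-axis at the gridline x = 0.
Finally, putting this together gives p.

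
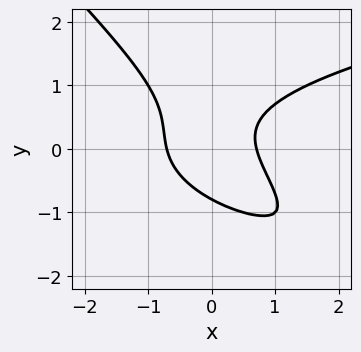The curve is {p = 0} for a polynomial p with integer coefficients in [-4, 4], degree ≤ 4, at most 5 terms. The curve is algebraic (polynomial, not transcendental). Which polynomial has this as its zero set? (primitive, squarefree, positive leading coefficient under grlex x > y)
First, the degree is 3 — the shape is more complex than any degree-2 curve.
Finally, putting this together gives p.

2*x*y^2 + 2*y^3 - 2*x^2 - x*y + 1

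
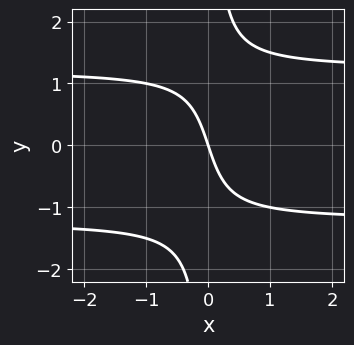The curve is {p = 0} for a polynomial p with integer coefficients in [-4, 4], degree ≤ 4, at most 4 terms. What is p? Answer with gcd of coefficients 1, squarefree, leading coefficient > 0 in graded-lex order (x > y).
1. Degree: no degree-2 curve has this shape, so deg p = 3.
2. From the axis intercepts and sections: one y-axis crossing is at y = 0; it meets the x-axis at x = 0 (among the integer gridlines).
3. These observations pin down the coefficients.

2*x*y^2 - 3*x - y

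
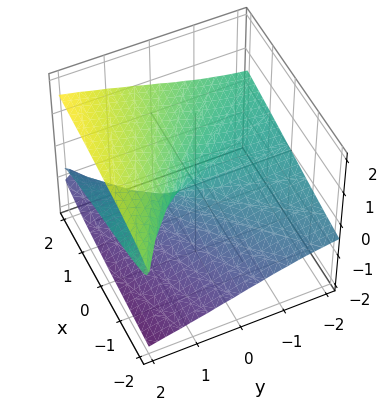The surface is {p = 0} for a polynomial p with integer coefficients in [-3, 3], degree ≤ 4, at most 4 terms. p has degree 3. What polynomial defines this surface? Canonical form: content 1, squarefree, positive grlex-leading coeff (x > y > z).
The degree is 3 — a generic line meets the surface in up to 3 points.
Against the integer gridlines: it meets the z-axis at z = 0 (among the integer gridlines); the visible y-axis segment lies entirely on the surface.
Assembling these constraints gives the stated polynomial.

2*z^3 - 2*y*z - x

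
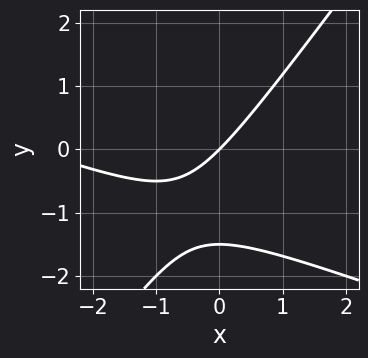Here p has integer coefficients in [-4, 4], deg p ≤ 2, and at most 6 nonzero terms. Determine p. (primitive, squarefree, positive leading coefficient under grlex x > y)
x^2 + 2*x*y - 2*y^2 + 3*x - 3*y

First, degree: a generic line meets the curve in up to 2 points, so deg p = 2.
Then, checking where it meets the axes: it crosses the x-axis at the gridline x = 0; it meets the y-axis at y = 0 (among the integer gridlines).
Finally, solving for integer coefficients yields p as stated.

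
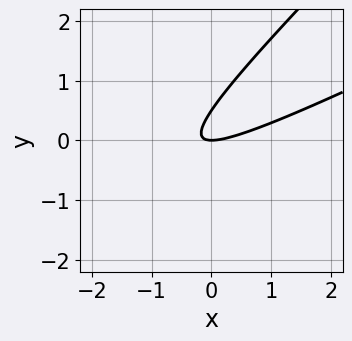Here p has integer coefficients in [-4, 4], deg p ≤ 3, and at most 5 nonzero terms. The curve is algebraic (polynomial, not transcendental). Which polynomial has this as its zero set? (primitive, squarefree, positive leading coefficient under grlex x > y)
x^2 - 3*x*y + 2*y^2 - y

First, deg p = 2.
Then, from the axis intercepts and sections: it meets the x-axis at x = 0 (among the integer gridlines); it crosses the y-axis at the gridline y = 0.
Finally, the integer polynomial consistent with all of this is the stated p.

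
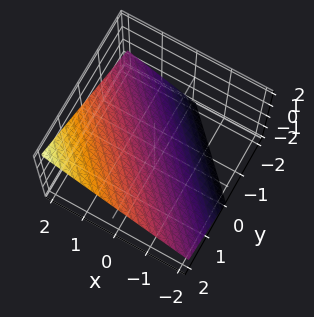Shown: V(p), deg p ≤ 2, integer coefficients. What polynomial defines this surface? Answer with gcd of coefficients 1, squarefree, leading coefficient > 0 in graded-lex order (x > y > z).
Degree: every cross-section is a straight line — this is a plane, so deg p = 1.
Checking where it meets the axes: it meets the x-axis at x = 1 (among the integer gridlines); it meets the y-axis at y = 1 (among the integer gridlines).
The integer polynomial consistent with all of this is the stated p.

2*x + 2*y - 3*z - 2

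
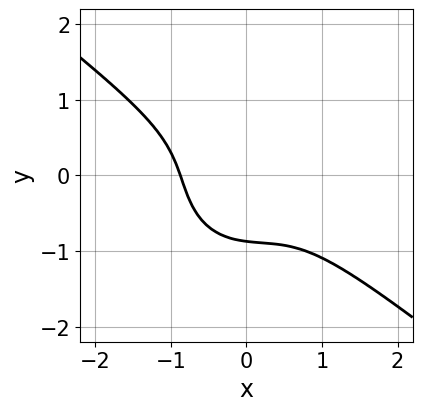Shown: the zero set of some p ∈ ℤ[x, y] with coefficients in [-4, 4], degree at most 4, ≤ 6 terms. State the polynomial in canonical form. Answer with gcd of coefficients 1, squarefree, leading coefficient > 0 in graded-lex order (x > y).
(a) deg p = 3. No degree-2 curve has this shape.
(b) Solving for integer coefficients yields p as stated.

3*x^3 + 2*x^2*y + 3*y^3 - x*y + 2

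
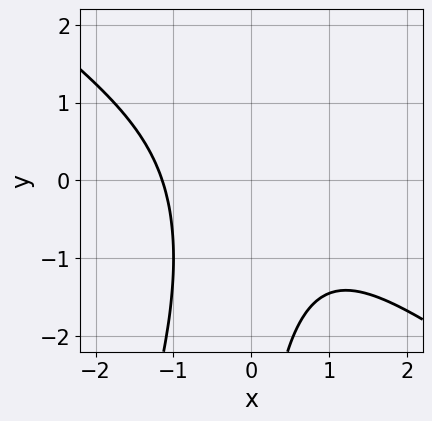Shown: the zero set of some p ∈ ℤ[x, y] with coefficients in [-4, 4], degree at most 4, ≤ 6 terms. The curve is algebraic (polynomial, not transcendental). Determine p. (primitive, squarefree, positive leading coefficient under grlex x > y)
2*x^3 + 2*x^2*y - x*y^2 + 3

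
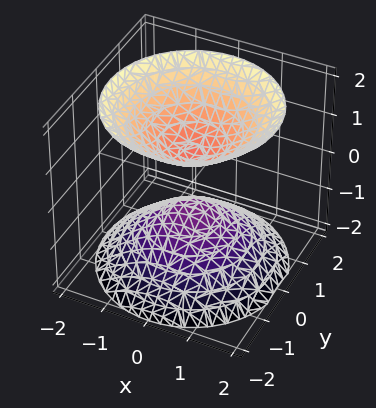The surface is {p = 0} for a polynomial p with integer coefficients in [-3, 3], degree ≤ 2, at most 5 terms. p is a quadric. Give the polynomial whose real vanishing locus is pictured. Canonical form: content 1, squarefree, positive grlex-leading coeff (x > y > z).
2*x^2 + 2*y^2 - 2*z^2 + 1

1. The picture has 2 separate pieces.
2. deg p = 2.
3. By symmetry, every cross-section ⟂ z is a circle, so x, y appear only via x² + y²; it's symmetric under z → −z, forcing even powers of z.
4. Reading off the gridlines: a circular section at z = 1 has radius between 0 and 1; it misses every integer gridline on the y-axis.
5. Putting this together gives p.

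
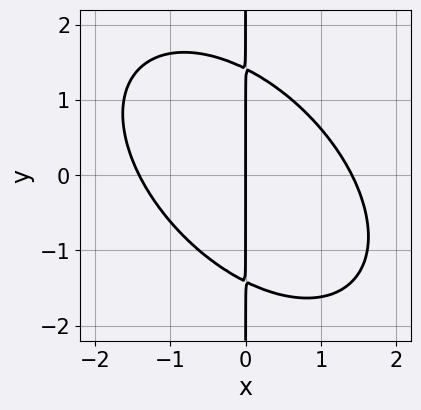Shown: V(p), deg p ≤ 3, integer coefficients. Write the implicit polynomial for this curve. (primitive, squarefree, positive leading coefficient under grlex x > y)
x^3 + x^2*y + x*y^2 - 2*x

(a) The degree is 3 — the shape is more complex than any degree-2 curve.
(b) From the axis intercepts and sections: it meets the x-axis at x = 0 (among the integer gridlines); the visible y-axis segment lies entirely on the curve.
(c) Putting this together gives p.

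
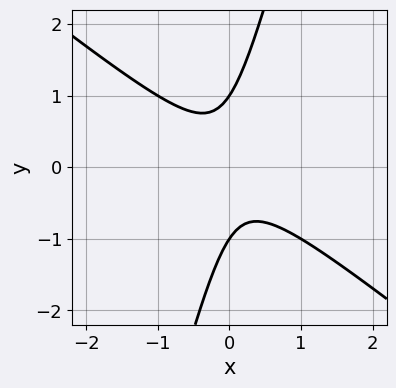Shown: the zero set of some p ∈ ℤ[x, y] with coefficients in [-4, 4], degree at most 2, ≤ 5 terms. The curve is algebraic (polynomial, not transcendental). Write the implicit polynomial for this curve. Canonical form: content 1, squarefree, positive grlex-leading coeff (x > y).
3*x^2 + 3*x*y - y^2 + 1

(a) Degree: no degree-1 curve has this shape, so deg p = 2.
(b) Observable constraints: the curve avoids every integer x-axis point in the box; among the integer gridlines, it crosses the y-axis at y ∈ {-1, 1}.
(c) Matching integer coefficients to the picture gives p.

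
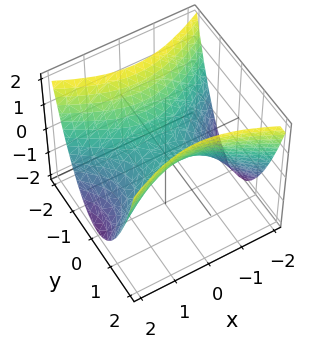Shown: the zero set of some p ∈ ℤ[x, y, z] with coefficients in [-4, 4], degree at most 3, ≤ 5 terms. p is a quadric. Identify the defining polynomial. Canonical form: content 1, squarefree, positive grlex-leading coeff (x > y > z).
(a) deg p = 2. A saddle surface; a quadric.
(b) Symmetries: the y ↦ −y reflection is a symmetry, so y appears only in even powers; mirror symmetry x ↦ −x ⇒ only even powers of x.
(c) Reading off the gridlines: it meets the x-axis at x = 0 (among the integer gridlines); it meets the z-axis at z = 0 (among the integer gridlines).
(d) Together with the visible shape, these determine p as stated.

x^2 - 2*y^2 + 2*z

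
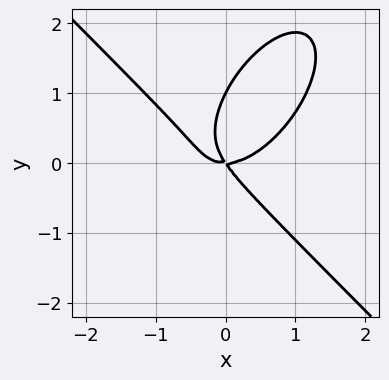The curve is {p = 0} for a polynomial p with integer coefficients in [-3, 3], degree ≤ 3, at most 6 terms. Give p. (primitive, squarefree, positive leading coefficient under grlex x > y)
(a) deg p = 3.
(b) From the visible intercepts: among the integer gridlines, it crosses the y-axis at y ∈ {0, 1}; it crosses the x-axis at the gridline x = 0.
(c) The integer polynomial consistent with all of this is the stated p.

3*x^3 - x*y^2 + 2*y^3 - 3*x*y - 2*y^2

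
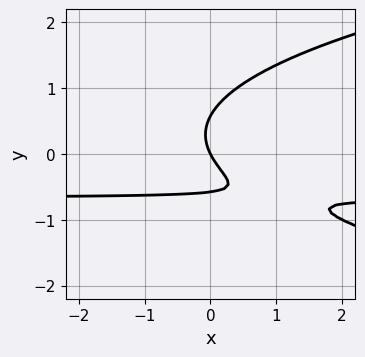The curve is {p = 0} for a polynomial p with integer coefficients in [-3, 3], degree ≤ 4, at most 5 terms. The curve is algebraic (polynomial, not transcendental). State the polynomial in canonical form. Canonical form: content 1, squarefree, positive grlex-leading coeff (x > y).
deg p = 3. The shape is more complex than any degree-2 curve.
Against the integer gridlines: one y-axis crossing is at y = 0; it meets the x-axis at x = 0 (among the integer gridlines).
Assembling these constraints gives the stated polynomial.

3*y^3 - 3*x*y - 2*x - y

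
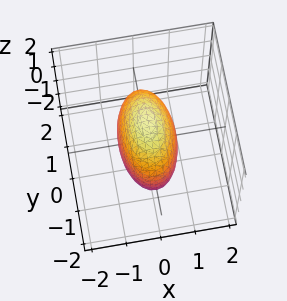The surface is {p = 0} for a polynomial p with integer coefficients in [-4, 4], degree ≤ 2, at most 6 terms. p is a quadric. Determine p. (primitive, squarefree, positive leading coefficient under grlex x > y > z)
3*x^2 + y^2 + z^2 - 2

1. The degree is 2 — a closed, bounded, convex surface; a quadric.
2. Symmetries: the x ↦ −x reflection is a symmetry, so x appears only in even powers; mirror symmetry y ↦ −y ⇒ only even powers of y; mirror symmetry z ↦ −z ⇒ only even powers of z.
3. Assembling these constraints gives the stated polynomial.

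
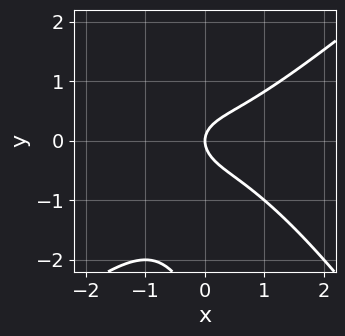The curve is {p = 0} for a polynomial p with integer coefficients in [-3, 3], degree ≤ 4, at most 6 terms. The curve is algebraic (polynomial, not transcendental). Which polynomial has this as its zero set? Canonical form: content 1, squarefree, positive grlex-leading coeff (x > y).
2*x^3 - 2*x*y^2 - y^3 - 3*y^2 + 2*x

1. Degree: the shape is more complex than any degree-2 curve, so deg p = 3.
2. Against the integer gridlines: it meets the y-axis at y = 0 (among the integer gridlines); it meets the x-axis at x = 0 (among the integer gridlines).
3. Together with the visible shape, these determine p as stated.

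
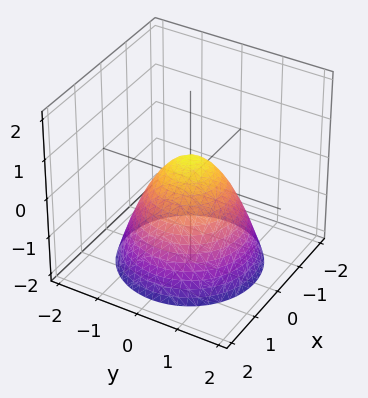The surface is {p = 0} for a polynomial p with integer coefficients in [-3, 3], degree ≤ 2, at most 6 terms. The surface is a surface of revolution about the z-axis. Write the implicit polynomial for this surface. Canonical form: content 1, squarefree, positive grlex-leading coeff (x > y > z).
2*x^2 + 2*y^2 + 2*z - 1

1. Degree: the shape is more complex than any degree-1 surface, so deg p = 2.
2. Symmetries: the surface is invariant under rotation about z: p = q(x² + y², z).
3. Checking where it meets the axes: a circular section at z = -2 has radius between 1 and 2.
4. Matching integer coefficients to the picture gives p.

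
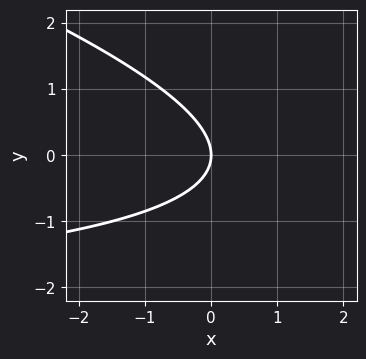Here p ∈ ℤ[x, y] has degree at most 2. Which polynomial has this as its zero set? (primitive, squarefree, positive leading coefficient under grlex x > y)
x*y + 3*y^2 + 3*x

deg p = 2. A generic line meets the curve in up to 2 points.
Reading off the gridlines: it crosses the y-axis at the gridline y = 0; one x-axis crossing is at x = 0.
Together with the visible shape, these determine p as stated.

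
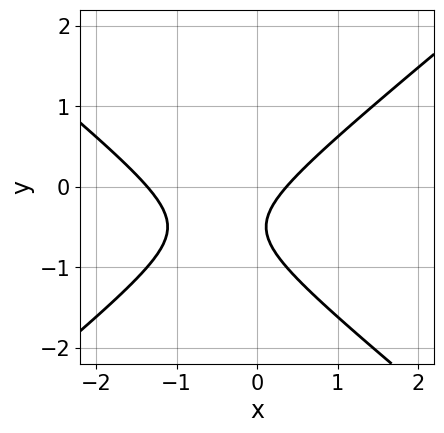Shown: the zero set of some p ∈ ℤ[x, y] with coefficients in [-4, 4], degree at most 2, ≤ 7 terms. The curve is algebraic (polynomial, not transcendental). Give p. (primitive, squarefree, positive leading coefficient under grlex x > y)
2*x^2 - 3*y^2 + 2*x - 3*y - 1

1. Degree: no degree-1 curve has this shape, so deg p = 2.
2. From the axis intercepts and sections: the curve avoids every integer y-axis point in the box.
3. These observations pin down the coefficients.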